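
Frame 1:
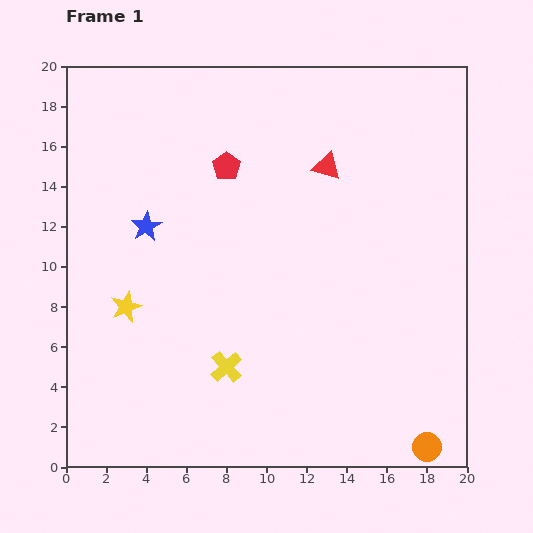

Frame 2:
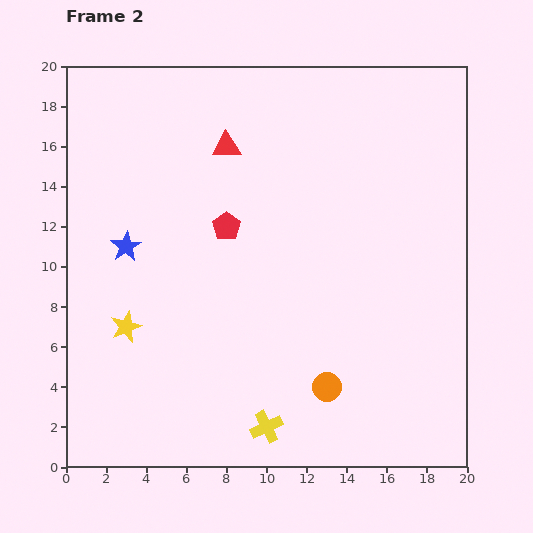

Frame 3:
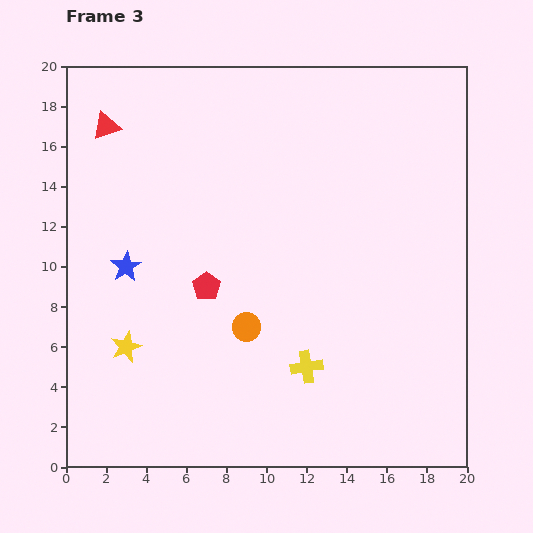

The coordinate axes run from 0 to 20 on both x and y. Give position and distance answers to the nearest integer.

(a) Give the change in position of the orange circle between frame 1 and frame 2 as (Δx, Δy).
(-5, 3)

The orange circle was at (18, 1) in frame 1 and (13, 4) in frame 2.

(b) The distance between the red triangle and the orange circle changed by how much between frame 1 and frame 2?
-2

Distance in frame 1: 15. Distance in frame 2: 13.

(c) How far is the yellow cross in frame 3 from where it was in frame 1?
4

The yellow cross moved from (8, 5) to (12, 5), a distance of √(4² + 0²) ≈ 4.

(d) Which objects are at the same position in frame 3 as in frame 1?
none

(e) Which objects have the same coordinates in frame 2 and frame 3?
none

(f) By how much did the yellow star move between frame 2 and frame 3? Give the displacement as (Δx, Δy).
(0, -1)

The yellow star was at (3, 7) in frame 2 and (3, 6) in frame 3.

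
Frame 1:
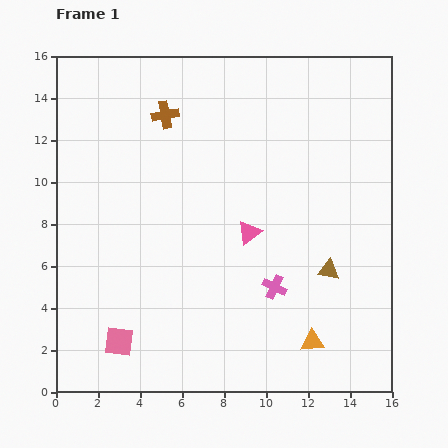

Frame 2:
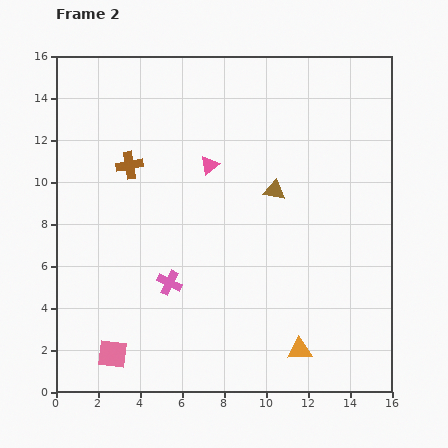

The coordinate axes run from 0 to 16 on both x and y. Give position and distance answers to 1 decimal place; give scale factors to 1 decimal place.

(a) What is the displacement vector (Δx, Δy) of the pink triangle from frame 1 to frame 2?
(-1.9, 3.2)

The pink triangle was at (9.2, 7.6) in frame 1 and (7.3, 10.8) in frame 2.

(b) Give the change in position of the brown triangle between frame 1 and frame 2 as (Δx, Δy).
(-2.6, 3.8)

The brown triangle was at (13.0, 5.8) in frame 1 and (10.4, 9.6) in frame 2.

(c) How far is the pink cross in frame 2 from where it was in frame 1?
5.0

The pink cross moved from (10.4, 5.0) to (5.4, 5.2), a distance of √(5.0² + 0.2²) ≈ 5.0.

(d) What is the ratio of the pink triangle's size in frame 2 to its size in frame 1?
0.8×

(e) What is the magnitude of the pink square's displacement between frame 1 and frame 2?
0.7

The pink square moved from (3.0, 2.4) to (2.7, 1.8), a distance of √(0.3² + 0.6²) ≈ 0.7.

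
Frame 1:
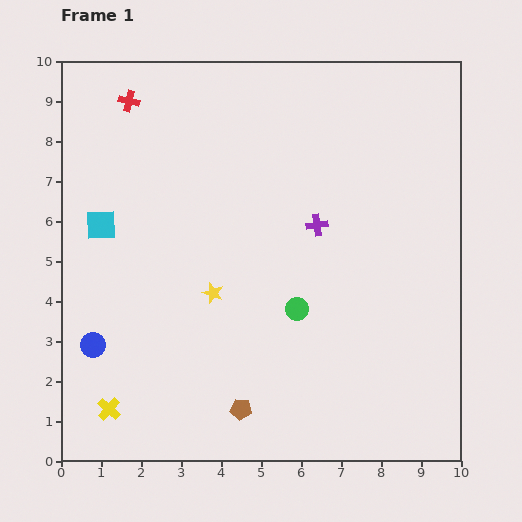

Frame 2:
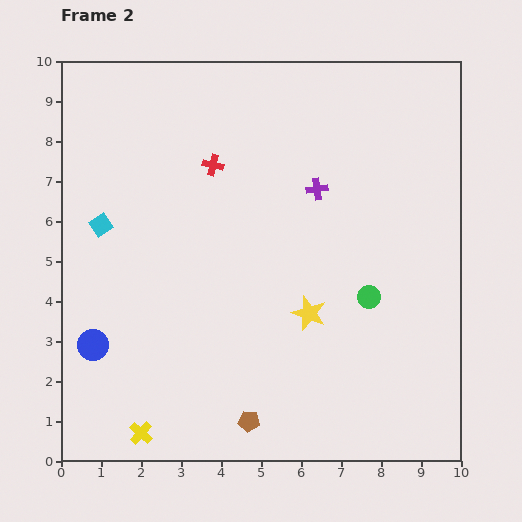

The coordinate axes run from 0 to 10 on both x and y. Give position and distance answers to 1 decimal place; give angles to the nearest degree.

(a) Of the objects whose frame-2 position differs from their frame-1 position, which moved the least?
the brown pentagon

(moved 0.4)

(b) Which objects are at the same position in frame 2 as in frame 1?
the blue circle, the cyan square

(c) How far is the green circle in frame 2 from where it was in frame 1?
1.8

The green circle moved from (5.9, 3.8) to (7.7, 4.1), a distance of √(1.8² + 0.3²) ≈ 1.8.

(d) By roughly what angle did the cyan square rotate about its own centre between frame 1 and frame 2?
31° counter-clockwise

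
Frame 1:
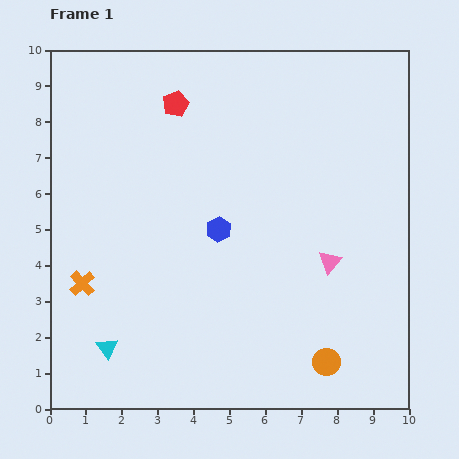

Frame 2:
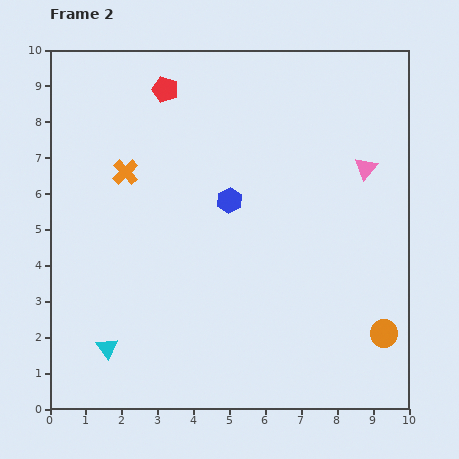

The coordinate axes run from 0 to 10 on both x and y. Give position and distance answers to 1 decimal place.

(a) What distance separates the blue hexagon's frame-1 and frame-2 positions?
0.9

The blue hexagon moved from (4.7, 5.0) to (5.0, 5.8), a distance of √(0.3² + 0.8²) ≈ 0.9.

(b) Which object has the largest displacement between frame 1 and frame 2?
the orange cross

(moved 3.3; next 2.8)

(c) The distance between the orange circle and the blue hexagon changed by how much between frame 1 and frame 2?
+0.9

Distance in frame 1: 4.8. Distance in frame 2: 5.7.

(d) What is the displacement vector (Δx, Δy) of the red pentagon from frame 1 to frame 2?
(-0.3, 0.4)

The red pentagon was at (3.5, 8.5) in frame 1 and (3.2, 8.9) in frame 2.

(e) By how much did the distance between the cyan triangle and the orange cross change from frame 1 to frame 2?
+3.0

Distance in frame 1: 1.9. Distance in frame 2: 4.9.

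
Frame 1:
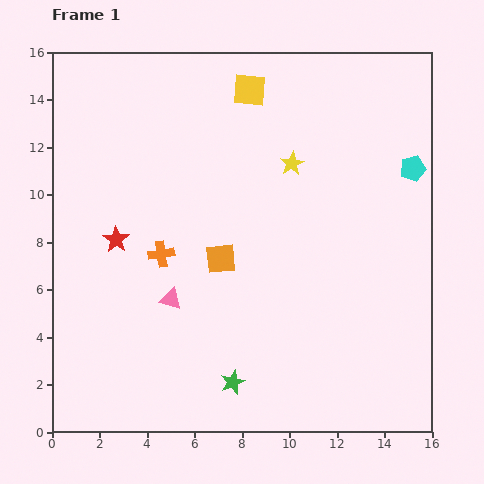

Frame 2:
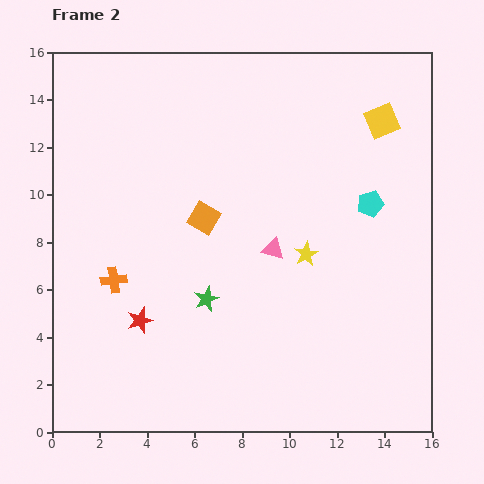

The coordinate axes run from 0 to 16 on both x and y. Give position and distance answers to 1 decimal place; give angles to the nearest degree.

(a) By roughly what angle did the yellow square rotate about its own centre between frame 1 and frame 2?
28° counter-clockwise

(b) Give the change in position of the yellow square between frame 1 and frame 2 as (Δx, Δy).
(5.6, -1.3)

The yellow square was at (8.3, 14.4) in frame 1 and (13.9, 13.1) in frame 2.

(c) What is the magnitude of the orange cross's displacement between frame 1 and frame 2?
2.3

The orange cross moved from (4.6, 7.5) to (2.6, 6.4), a distance of √(2.0² + 1.1²) ≈ 2.3.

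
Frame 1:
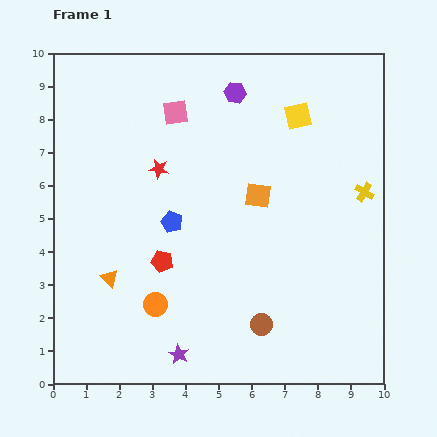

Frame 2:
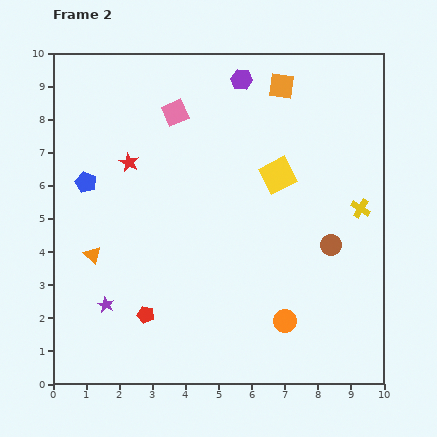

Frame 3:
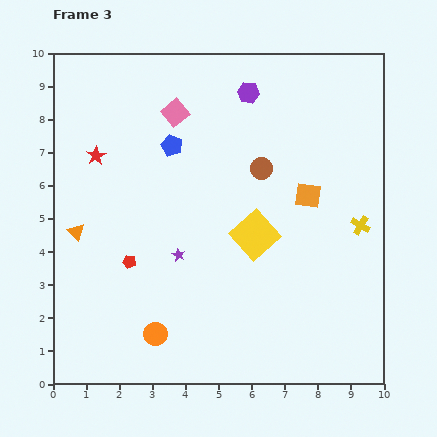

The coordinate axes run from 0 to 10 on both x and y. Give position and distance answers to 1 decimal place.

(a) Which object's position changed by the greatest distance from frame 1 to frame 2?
the orange circle

(moved 3.9; next 3.4)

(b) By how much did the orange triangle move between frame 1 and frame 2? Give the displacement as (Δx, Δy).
(-0.5, 0.7)

The orange triangle was at (1.7, 3.2) in frame 1 and (1.2, 3.9) in frame 2.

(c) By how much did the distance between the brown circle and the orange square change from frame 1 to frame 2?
+1.1

Distance in frame 1: 3.9. Distance in frame 2: 5.0.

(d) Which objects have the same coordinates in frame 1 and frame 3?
the pink square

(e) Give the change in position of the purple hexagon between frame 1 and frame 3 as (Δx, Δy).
(0.4, 0.0)

The purple hexagon was at (5.5, 8.8) in frame 1 and (5.9, 8.8) in frame 3.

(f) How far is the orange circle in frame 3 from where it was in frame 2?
3.9

The orange circle moved from (7.0, 1.9) to (3.1, 1.5), a distance of √(3.9² + 0.4²) ≈ 3.9.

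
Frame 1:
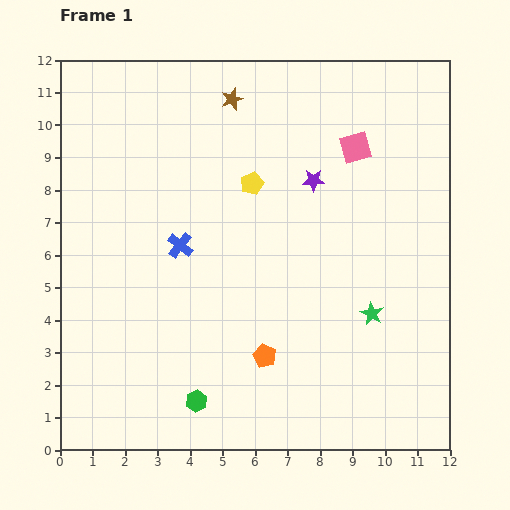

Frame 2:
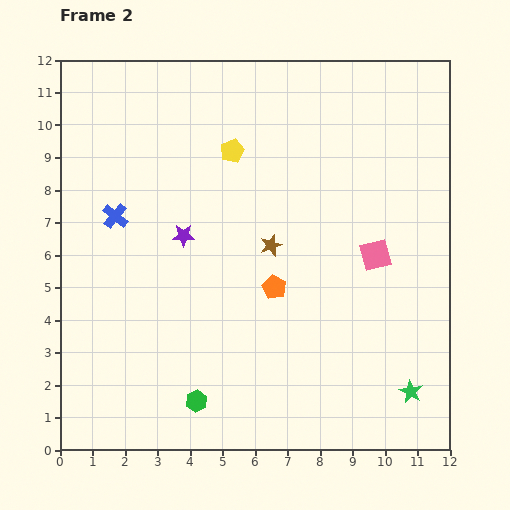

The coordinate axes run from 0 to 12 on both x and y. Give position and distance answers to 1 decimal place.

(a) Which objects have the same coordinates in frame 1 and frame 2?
the green hexagon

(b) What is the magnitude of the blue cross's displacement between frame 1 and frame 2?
2.2

The blue cross moved from (3.7, 6.3) to (1.7, 7.2), a distance of √(2.0² + 0.9²) ≈ 2.2.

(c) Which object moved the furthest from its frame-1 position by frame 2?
the brown star

(moved 4.7; next 4.3)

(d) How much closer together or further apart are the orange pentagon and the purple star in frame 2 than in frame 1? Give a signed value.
-2.4

Distance in frame 1: 5.6. Distance in frame 2: 3.2.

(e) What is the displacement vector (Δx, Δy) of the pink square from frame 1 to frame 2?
(0.6, -3.3)

The pink square was at (9.1, 9.3) in frame 1 and (9.7, 6.0) in frame 2.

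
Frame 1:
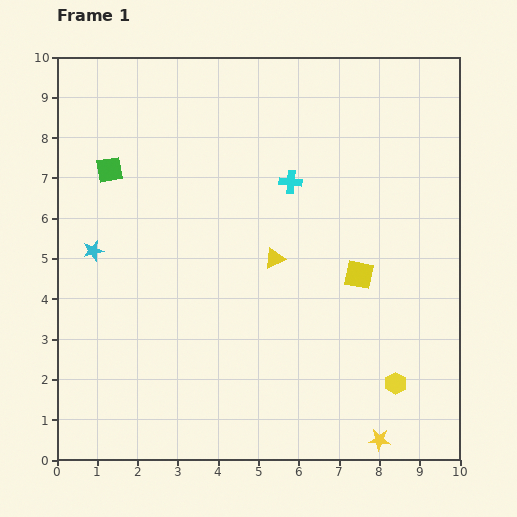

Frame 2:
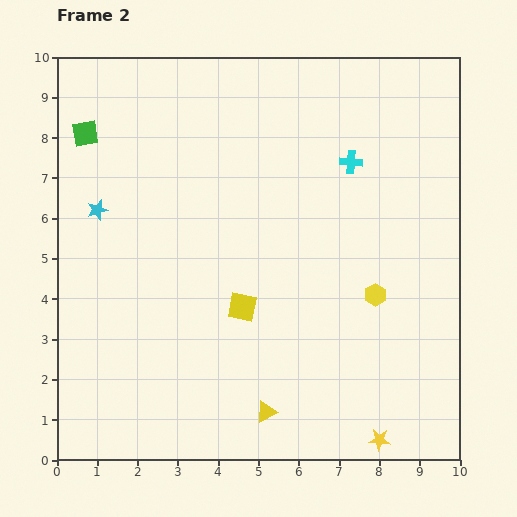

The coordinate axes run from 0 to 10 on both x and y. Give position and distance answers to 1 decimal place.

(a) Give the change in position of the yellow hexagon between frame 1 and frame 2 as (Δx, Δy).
(-0.5, 2.2)

The yellow hexagon was at (8.4, 1.9) in frame 1 and (7.9, 4.1) in frame 2.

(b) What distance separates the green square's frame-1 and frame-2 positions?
1.1

The green square moved from (1.3, 7.2) to (0.7, 8.1), a distance of √(0.6² + 0.9²) ≈ 1.1.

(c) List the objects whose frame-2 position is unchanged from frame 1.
the yellow star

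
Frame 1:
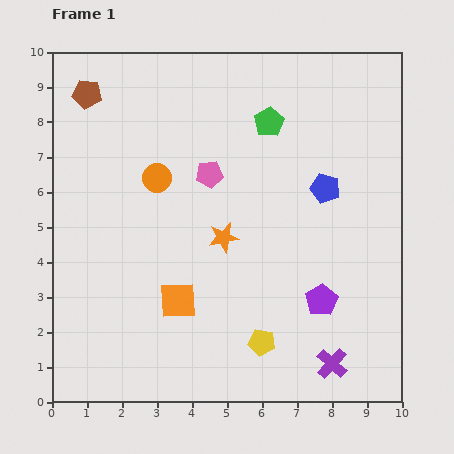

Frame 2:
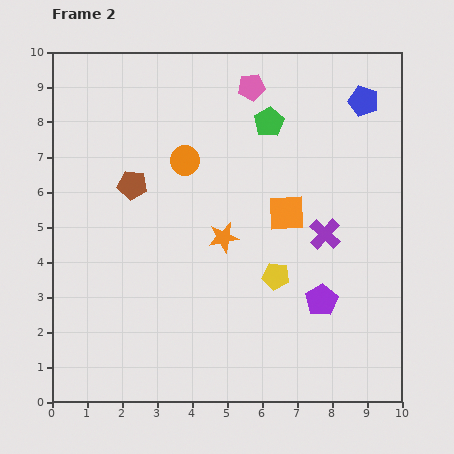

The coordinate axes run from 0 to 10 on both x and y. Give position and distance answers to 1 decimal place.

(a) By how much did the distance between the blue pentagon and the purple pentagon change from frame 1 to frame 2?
+2.6

Distance in frame 1: 3.2. Distance in frame 2: 5.8.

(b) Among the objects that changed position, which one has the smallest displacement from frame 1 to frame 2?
the orange circle

(moved 0.9)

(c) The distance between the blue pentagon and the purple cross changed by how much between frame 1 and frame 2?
-1.0

Distance in frame 1: 5.0. Distance in frame 2: 4.0.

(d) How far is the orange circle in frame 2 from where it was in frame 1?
0.9

The orange circle moved from (3.0, 6.4) to (3.8, 6.9), a distance of √(0.8² + 0.5²) ≈ 0.9.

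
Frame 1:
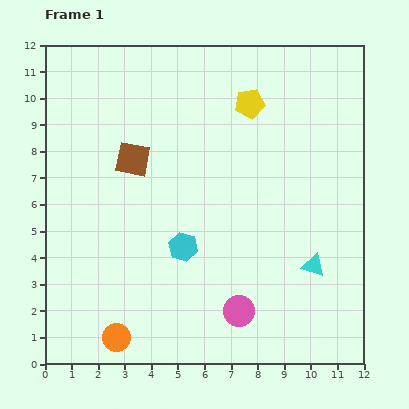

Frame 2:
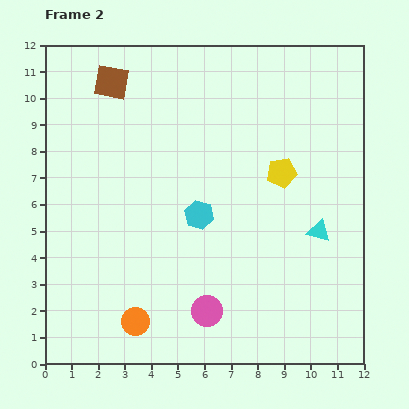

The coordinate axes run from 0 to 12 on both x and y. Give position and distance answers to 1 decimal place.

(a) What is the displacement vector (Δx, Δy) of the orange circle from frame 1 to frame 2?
(0.7, 0.6)

The orange circle was at (2.7, 1.0) in frame 1 and (3.4, 1.6) in frame 2.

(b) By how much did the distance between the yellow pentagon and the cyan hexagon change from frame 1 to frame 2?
-2.5

Distance in frame 1: 6.0. Distance in frame 2: 3.5.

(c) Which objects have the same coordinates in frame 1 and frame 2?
none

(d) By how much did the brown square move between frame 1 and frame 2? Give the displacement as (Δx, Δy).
(-0.8, 2.9)

The brown square was at (3.3, 7.7) in frame 1 and (2.5, 10.6) in frame 2.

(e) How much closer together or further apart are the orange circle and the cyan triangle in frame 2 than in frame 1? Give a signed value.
-0.2

Distance in frame 1: 7.9. Distance in frame 2: 7.7.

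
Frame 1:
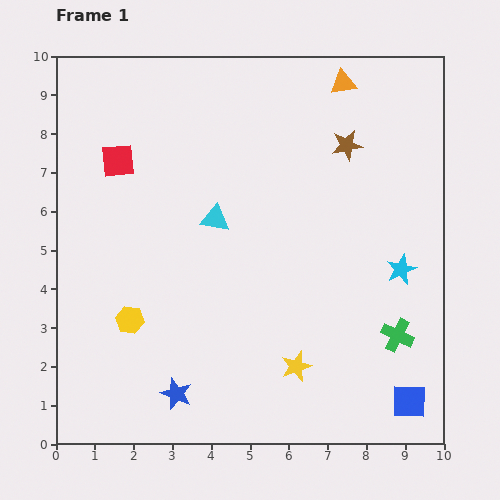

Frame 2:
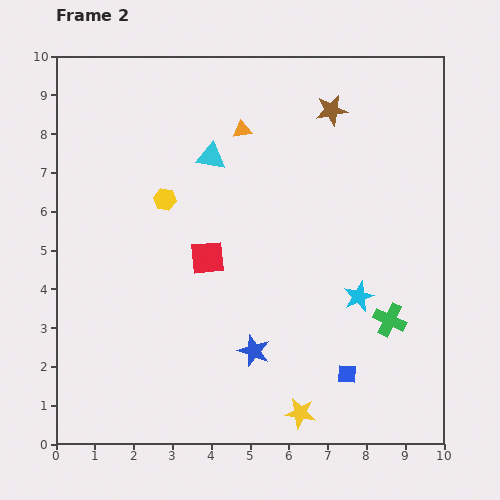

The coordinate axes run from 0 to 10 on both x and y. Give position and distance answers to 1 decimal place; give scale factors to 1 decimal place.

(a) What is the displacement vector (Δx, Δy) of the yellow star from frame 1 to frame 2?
(0.1, -1.2)

The yellow star was at (6.2, 2.0) in frame 1 and (6.3, 0.8) in frame 2.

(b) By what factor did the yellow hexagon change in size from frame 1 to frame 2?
0.8×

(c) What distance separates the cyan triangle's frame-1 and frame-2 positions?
1.6

The cyan triangle moved from (4.1, 5.8) to (4.0, 7.4), a distance of √(0.1² + 1.6²) ≈ 1.6.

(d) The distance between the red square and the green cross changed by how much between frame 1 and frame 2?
-3.5

Distance in frame 1: 8.5. Distance in frame 2: 5.0.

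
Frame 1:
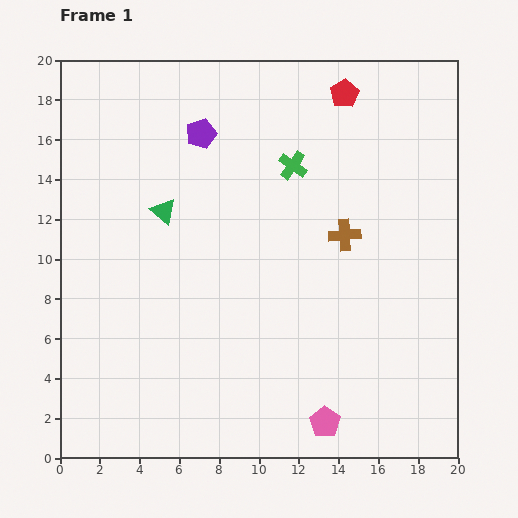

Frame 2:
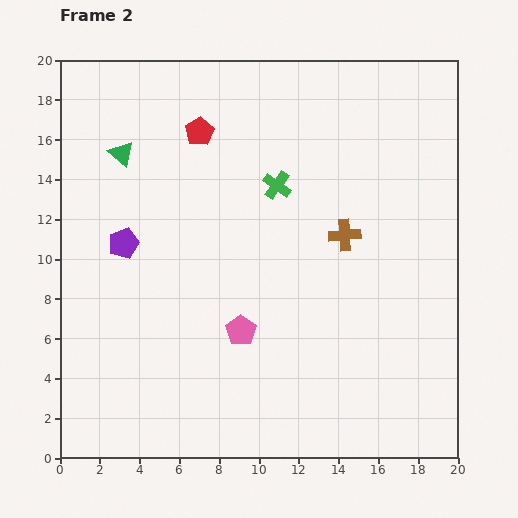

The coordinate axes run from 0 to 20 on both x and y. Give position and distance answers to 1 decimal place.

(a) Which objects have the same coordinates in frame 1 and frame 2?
the brown cross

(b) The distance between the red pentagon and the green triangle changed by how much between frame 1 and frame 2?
-6.7

Distance in frame 1: 10.8. Distance in frame 2: 4.1.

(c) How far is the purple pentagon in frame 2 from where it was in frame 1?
6.7

The purple pentagon moved from (7.1, 16.3) to (3.2, 10.8), a distance of √(3.9² + 5.5²) ≈ 6.7.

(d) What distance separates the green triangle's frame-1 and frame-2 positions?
3.6

The green triangle moved from (5.2, 12.4) to (3.1, 15.3), a distance of √(2.1² + 2.9²) ≈ 3.6.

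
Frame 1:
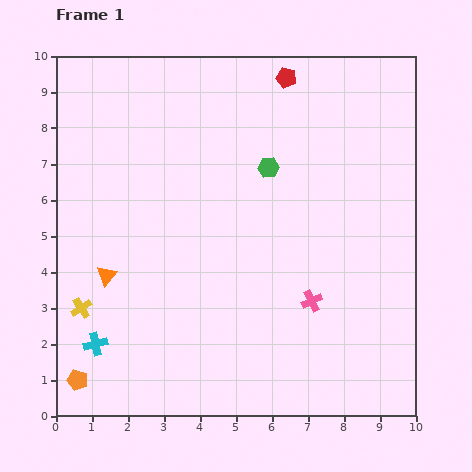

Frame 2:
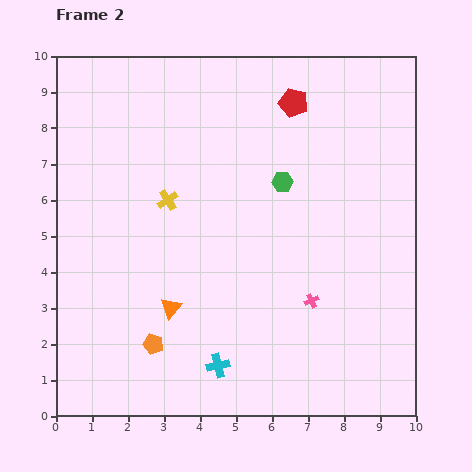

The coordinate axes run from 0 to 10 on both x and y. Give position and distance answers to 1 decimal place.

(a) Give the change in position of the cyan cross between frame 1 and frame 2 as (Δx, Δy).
(3.4, -0.6)

The cyan cross was at (1.1, 2.0) in frame 1 and (4.5, 1.4) in frame 2.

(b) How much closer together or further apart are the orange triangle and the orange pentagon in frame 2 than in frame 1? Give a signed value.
-1.9

Distance in frame 1: 3.0. Distance in frame 2: 1.1.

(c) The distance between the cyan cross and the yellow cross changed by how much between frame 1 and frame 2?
+3.7

Distance in frame 1: 1.1. Distance in frame 2: 4.8.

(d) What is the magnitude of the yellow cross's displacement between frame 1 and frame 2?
3.8

The yellow cross moved from (0.7, 3.0) to (3.1, 6.0), a distance of √(2.4² + 3.0²) ≈ 3.8.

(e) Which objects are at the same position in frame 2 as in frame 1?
the pink cross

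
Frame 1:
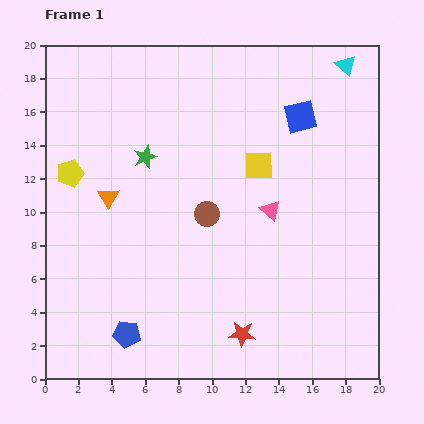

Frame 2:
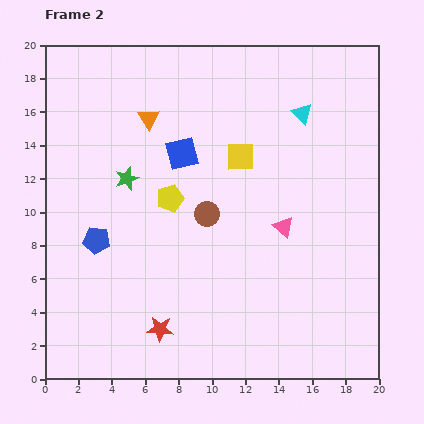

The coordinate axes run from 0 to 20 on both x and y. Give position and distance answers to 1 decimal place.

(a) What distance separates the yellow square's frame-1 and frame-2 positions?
1.2

The yellow square moved from (12.8, 12.8) to (11.7, 13.3), a distance of √(1.1² + 0.5²) ≈ 1.2.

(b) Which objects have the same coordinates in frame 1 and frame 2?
the brown circle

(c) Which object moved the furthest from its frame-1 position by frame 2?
the blue square

(moved 7.4; next 6.2)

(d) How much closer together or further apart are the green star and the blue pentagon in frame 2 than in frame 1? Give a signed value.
-6.6

Distance in frame 1: 10.7. Distance in frame 2: 4.1.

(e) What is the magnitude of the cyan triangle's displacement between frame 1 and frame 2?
3.9

The cyan triangle moved from (18.0, 18.8) to (15.4, 15.9), a distance of √(2.6² + 2.9²) ≈ 3.9.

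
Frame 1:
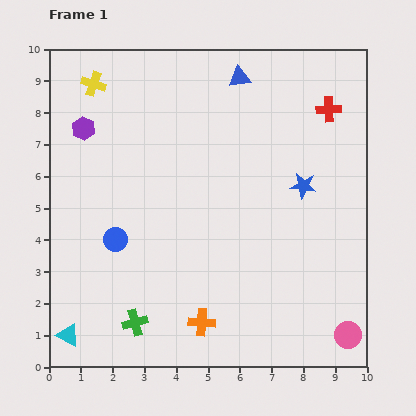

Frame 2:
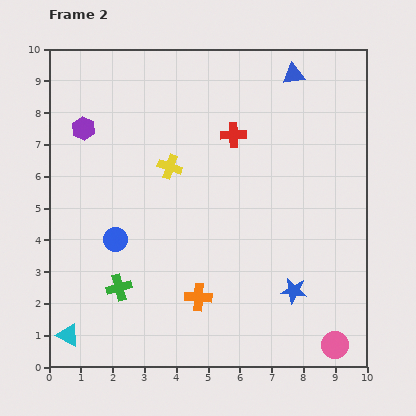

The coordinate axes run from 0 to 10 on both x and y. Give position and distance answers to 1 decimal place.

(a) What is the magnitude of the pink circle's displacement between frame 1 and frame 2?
0.5

The pink circle moved from (9.4, 1.0) to (9.0, 0.7), a distance of √(0.4² + 0.3²) ≈ 0.5.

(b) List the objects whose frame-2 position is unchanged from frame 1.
the blue circle, the purple hexagon, the cyan triangle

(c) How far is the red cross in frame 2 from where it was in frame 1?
3.1

The red cross moved from (8.8, 8.1) to (5.8, 7.3), a distance of √(3.0² + 0.8²) ≈ 3.1.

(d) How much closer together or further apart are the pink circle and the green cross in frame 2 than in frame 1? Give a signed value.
+0.3

Distance in frame 1: 6.7. Distance in frame 2: 7.0.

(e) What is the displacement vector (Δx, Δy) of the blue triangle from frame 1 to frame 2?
(1.7, 0.1)

The blue triangle was at (6.0, 9.1) in frame 1 and (7.7, 9.2) in frame 2.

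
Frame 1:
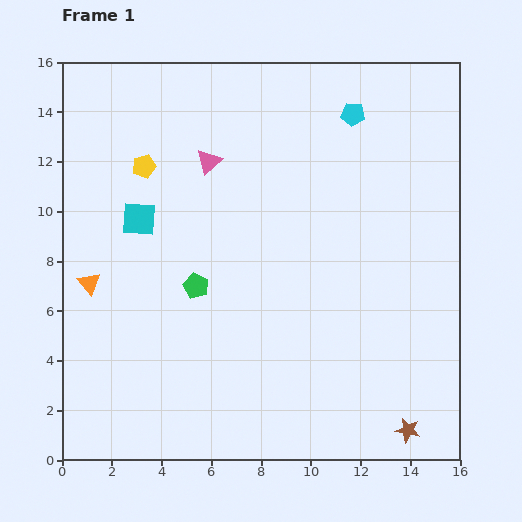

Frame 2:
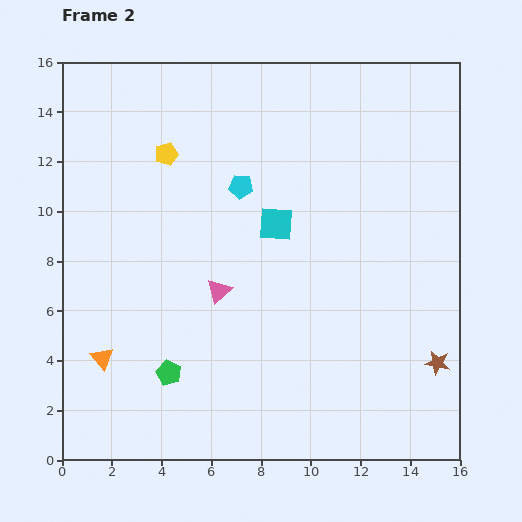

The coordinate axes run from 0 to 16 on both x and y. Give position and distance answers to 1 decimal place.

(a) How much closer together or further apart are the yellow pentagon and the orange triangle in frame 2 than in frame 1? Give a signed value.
+3.4

Distance in frame 1: 5.2. Distance in frame 2: 8.6.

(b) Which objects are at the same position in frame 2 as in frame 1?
none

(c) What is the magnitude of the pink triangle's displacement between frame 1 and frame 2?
5.2

The pink triangle moved from (5.9, 12.0) to (6.3, 6.8), a distance of √(0.4² + 5.2²) ≈ 5.2.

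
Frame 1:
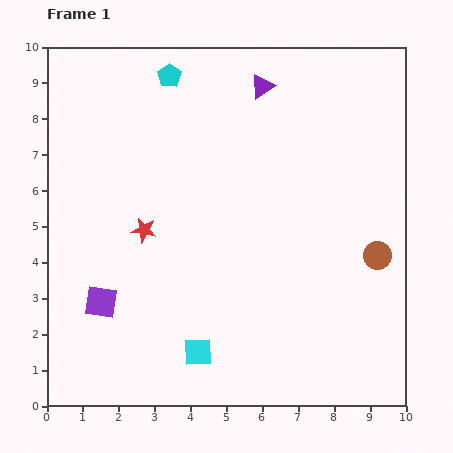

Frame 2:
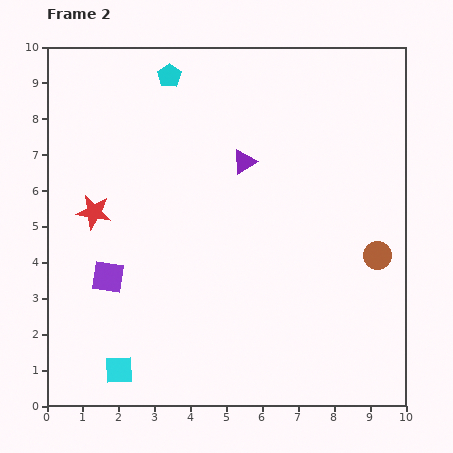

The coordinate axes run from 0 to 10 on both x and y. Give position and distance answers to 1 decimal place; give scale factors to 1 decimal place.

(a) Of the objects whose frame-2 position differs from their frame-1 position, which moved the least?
the purple square

(moved 0.7)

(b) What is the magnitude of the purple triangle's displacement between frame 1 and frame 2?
2.2

The purple triangle moved from (6.0, 8.9) to (5.5, 6.8), a distance of √(0.5² + 2.1²) ≈ 2.2.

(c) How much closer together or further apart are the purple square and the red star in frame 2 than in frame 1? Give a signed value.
-0.5

Distance in frame 1: 2.3. Distance in frame 2: 1.8.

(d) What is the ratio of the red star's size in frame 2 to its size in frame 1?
1.4×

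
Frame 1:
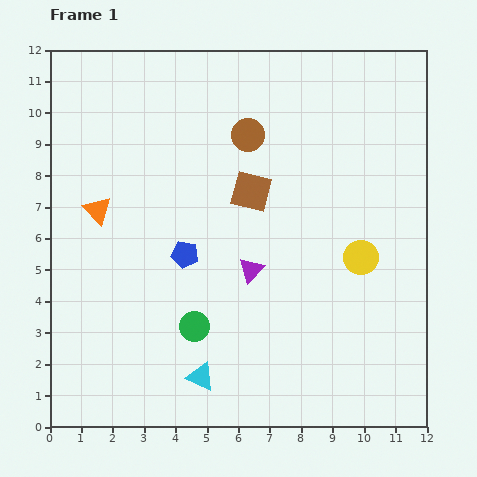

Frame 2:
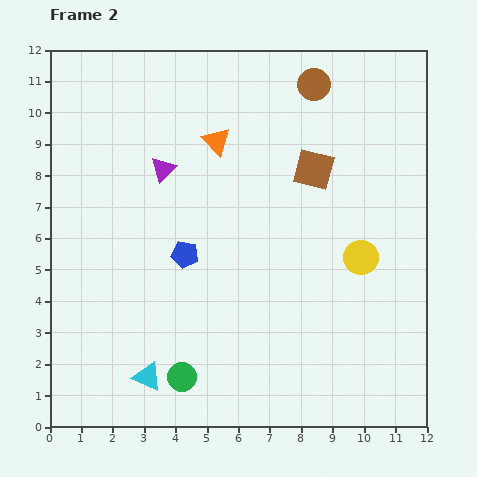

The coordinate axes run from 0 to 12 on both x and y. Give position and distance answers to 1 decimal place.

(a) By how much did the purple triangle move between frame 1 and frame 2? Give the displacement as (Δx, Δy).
(-2.8, 3.2)

The purple triangle was at (6.4, 5.0) in frame 1 and (3.6, 8.2) in frame 2.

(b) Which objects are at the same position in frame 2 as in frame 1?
the blue pentagon, the yellow circle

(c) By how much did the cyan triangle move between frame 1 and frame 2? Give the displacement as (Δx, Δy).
(-1.7, 0.0)

The cyan triangle was at (4.8, 1.6) in frame 1 and (3.1, 1.6) in frame 2.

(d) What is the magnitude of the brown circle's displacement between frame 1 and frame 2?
2.6

The brown circle moved from (6.3, 9.3) to (8.4, 10.9), a distance of √(2.1² + 1.6²) ≈ 2.6.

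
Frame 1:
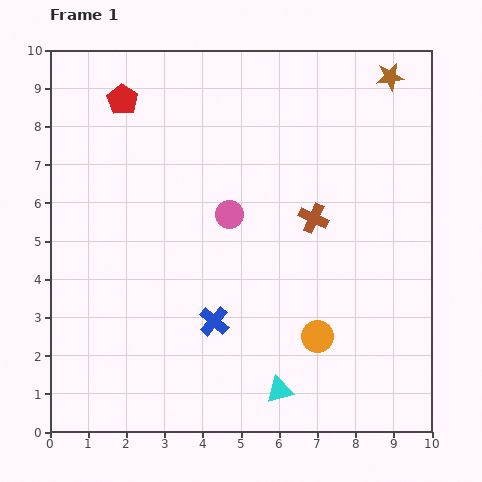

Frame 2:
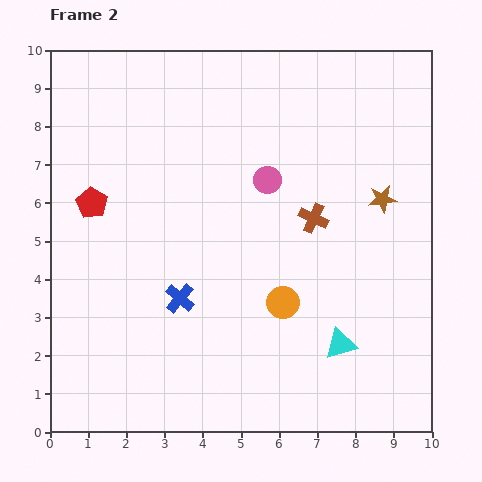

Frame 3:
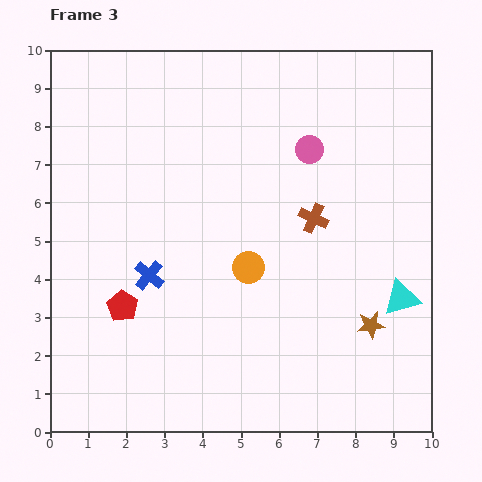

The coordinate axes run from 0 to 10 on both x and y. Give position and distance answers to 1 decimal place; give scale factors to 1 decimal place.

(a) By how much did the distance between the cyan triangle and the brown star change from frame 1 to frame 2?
-4.7

Distance in frame 1: 8.7. Distance in frame 2: 4.0.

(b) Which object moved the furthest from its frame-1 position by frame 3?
the brown star

(moved 6.5; next 5.4)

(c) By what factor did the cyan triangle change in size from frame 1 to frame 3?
1.4×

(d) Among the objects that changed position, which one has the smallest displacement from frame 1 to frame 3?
the blue cross

(moved 2.1)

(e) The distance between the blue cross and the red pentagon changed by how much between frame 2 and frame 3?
-2.3

Distance in frame 2: 3.4. Distance in frame 3: 1.1.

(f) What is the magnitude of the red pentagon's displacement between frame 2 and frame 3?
2.8

The red pentagon moved from (1.1, 6.0) to (1.9, 3.3), a distance of √(0.8² + 2.7²) ≈ 2.8.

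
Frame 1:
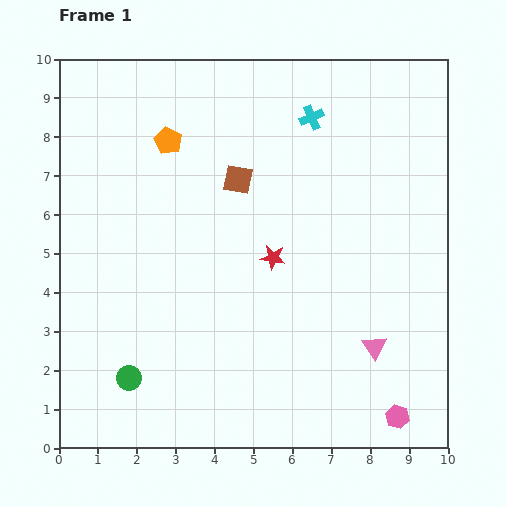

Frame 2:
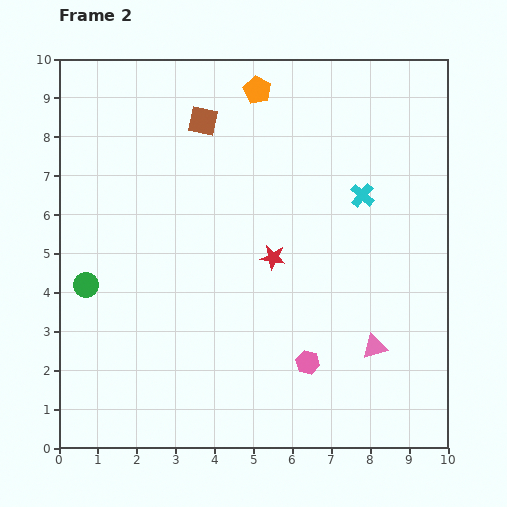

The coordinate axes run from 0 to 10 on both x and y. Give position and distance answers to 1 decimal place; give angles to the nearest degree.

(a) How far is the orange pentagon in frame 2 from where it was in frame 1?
2.6

The orange pentagon moved from (2.8, 7.9) to (5.1, 9.2), a distance of √(2.3² + 1.3²) ≈ 2.6.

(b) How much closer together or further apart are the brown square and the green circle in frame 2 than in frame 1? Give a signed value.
-0.6

Distance in frame 1: 5.8. Distance in frame 2: 5.2.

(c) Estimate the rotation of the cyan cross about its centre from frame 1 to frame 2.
26° counter-clockwise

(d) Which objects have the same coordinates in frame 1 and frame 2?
the pink triangle, the red star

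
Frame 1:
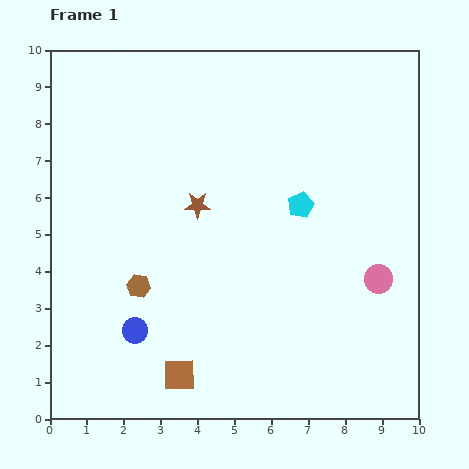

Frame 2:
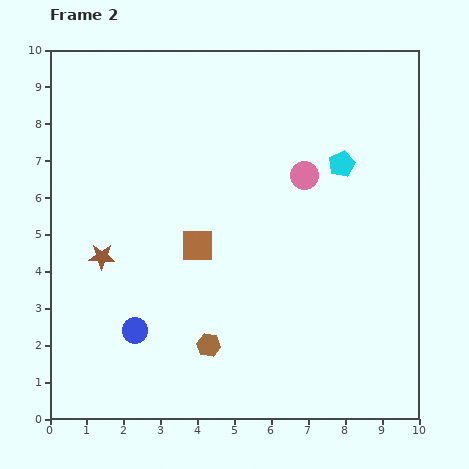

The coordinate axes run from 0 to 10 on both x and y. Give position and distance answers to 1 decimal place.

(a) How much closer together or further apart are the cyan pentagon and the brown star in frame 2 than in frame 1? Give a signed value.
+4.2

Distance in frame 1: 2.8. Distance in frame 2: 7.0.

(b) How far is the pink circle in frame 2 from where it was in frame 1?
3.4

The pink circle moved from (8.9, 3.8) to (6.9, 6.6), a distance of √(2.0² + 2.8²) ≈ 3.4.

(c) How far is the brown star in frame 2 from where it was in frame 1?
3.0

The brown star moved from (4.0, 5.8) to (1.4, 4.4), a distance of √(2.6² + 1.4²) ≈ 3.0.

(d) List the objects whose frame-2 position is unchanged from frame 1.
the blue circle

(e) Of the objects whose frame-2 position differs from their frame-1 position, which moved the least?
the cyan pentagon

(moved 1.6)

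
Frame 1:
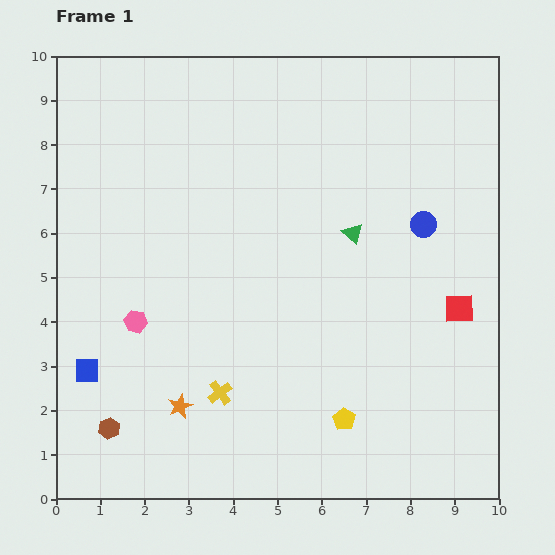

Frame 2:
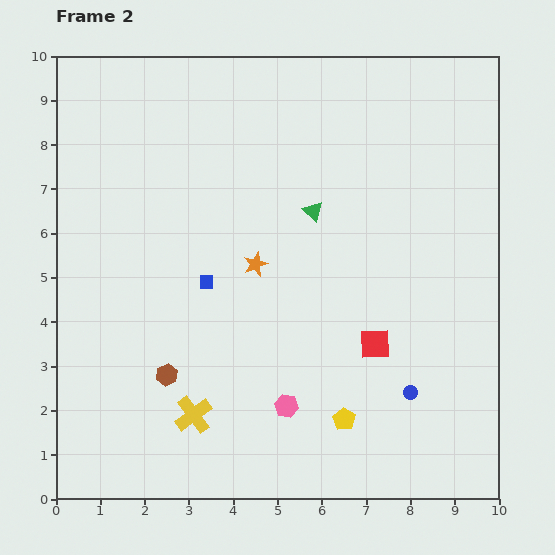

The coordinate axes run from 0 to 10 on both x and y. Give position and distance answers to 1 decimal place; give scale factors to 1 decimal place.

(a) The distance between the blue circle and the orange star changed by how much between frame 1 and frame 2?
-2.4

Distance in frame 1: 6.9. Distance in frame 2: 4.5.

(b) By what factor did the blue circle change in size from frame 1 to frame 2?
0.6×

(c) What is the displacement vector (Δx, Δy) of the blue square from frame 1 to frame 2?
(2.7, 2.0)

The blue square was at (0.7, 2.9) in frame 1 and (3.4, 4.9) in frame 2.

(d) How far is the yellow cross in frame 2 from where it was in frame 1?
0.8

The yellow cross moved from (3.7, 2.4) to (3.1, 1.9), a distance of √(0.6² + 0.5²) ≈ 0.8.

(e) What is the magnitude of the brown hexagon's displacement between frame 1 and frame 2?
1.8

The brown hexagon moved from (1.2, 1.6) to (2.5, 2.8), a distance of √(1.3² + 1.2²) ≈ 1.8.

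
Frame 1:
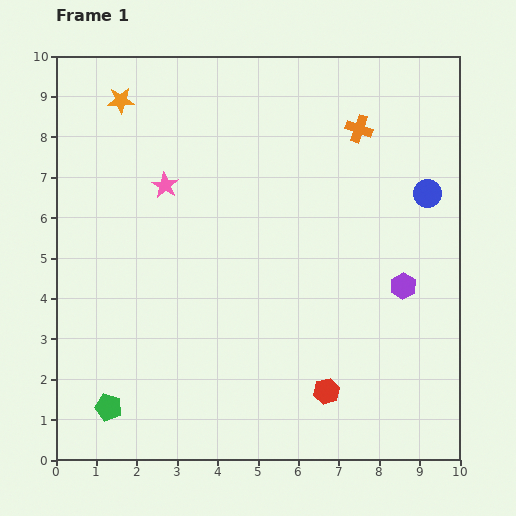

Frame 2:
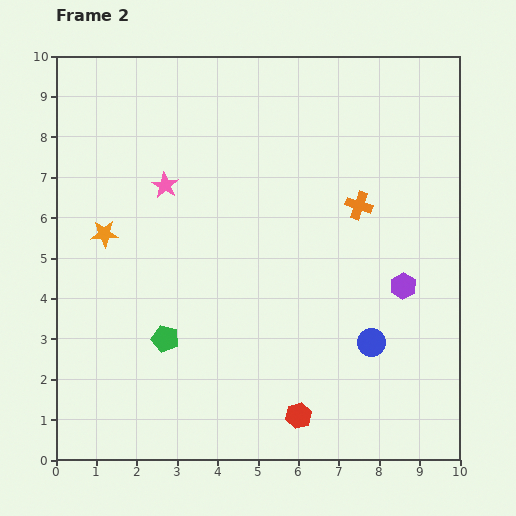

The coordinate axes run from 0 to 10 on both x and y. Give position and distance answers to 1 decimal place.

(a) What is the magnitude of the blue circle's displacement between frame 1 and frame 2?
4.0

The blue circle moved from (9.2, 6.6) to (7.8, 2.9), a distance of √(1.4² + 3.7²) ≈ 4.0.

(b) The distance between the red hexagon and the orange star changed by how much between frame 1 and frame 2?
-2.2

Distance in frame 1: 8.8. Distance in frame 2: 6.6.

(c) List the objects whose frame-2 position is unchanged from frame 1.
the purple hexagon, the pink star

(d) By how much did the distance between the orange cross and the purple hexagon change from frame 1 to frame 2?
-1.8

Distance in frame 1: 4.1. Distance in frame 2: 2.3.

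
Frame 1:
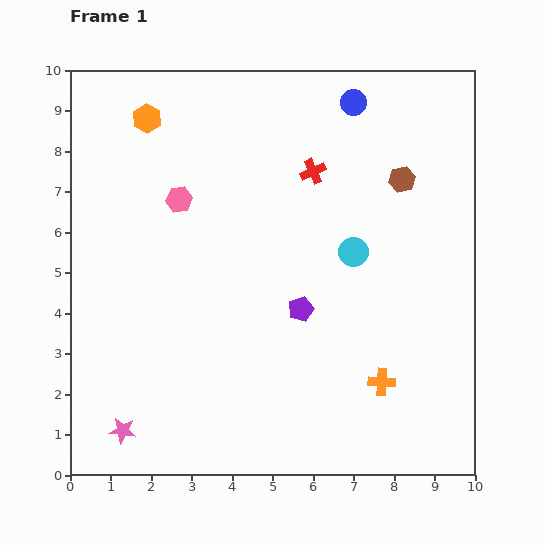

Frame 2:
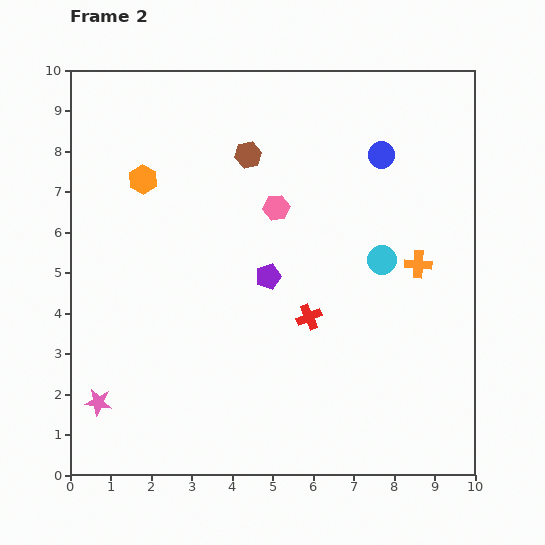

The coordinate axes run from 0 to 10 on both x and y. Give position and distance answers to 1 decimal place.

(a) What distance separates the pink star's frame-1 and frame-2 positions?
0.9

The pink star moved from (1.3, 1.1) to (0.7, 1.8), a distance of √(0.6² + 0.7²) ≈ 0.9.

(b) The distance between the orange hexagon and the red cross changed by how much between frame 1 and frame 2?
+1.0

Distance in frame 1: 4.3. Distance in frame 2: 5.3.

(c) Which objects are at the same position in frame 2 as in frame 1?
none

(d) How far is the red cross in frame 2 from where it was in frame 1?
3.6

The red cross moved from (6.0, 7.5) to (5.9, 3.9), a distance of √(0.1² + 3.6²) ≈ 3.6.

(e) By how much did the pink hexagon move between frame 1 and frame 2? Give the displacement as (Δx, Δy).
(2.4, -0.2)

The pink hexagon was at (2.7, 6.8) in frame 1 and (5.1, 6.6) in frame 2.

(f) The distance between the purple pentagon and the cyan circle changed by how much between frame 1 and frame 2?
+0.9

Distance in frame 1: 1.9. Distance in frame 2: 2.8.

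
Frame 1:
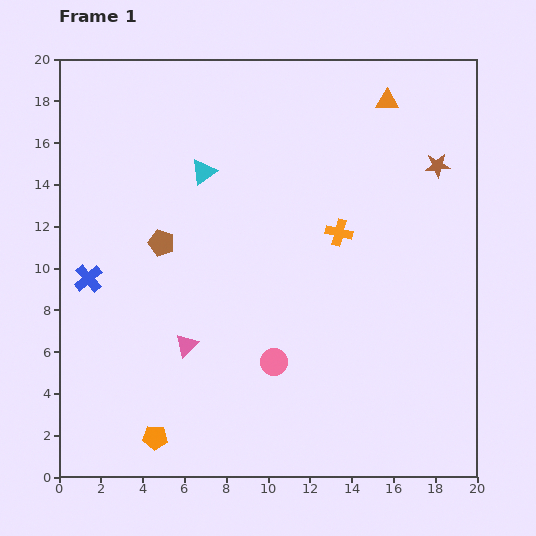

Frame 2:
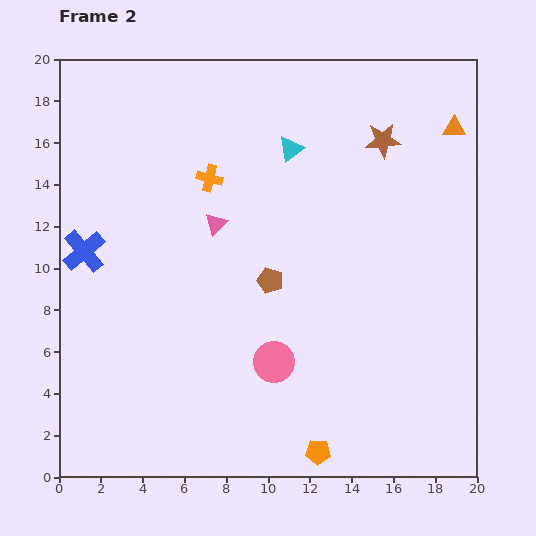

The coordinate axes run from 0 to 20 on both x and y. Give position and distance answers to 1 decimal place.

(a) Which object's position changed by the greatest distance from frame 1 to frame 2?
the orange pentagon

(moved 7.8; next 6.7)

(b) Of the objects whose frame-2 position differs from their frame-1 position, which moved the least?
the blue cross

(moved 1.3)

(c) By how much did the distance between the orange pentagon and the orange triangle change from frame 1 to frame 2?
-2.8

Distance in frame 1: 19.6. Distance in frame 2: 16.8.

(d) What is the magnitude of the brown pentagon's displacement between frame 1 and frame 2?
5.5

The brown pentagon moved from (4.9, 11.2) to (10.1, 9.4), a distance of √(5.2² + 1.8²) ≈ 5.5.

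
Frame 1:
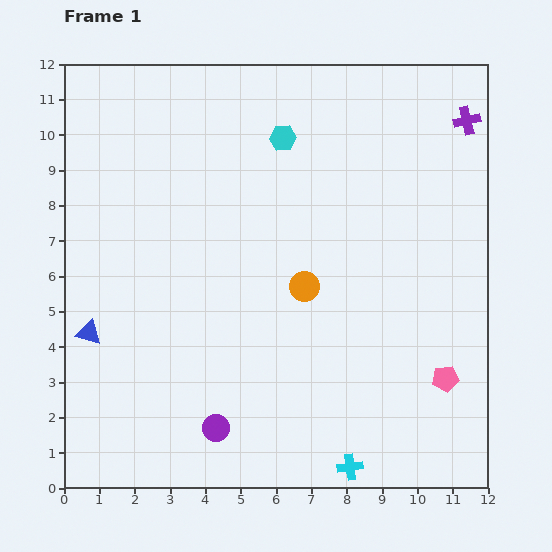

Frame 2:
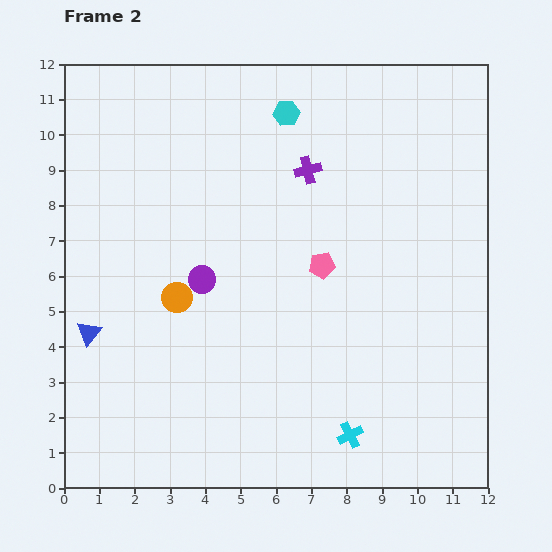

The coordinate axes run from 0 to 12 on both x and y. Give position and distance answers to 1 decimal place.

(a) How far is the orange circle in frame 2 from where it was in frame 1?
3.6

The orange circle moved from (6.8, 5.7) to (3.2, 5.4), a distance of √(3.6² + 0.3²) ≈ 3.6.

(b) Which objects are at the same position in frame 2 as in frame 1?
the blue triangle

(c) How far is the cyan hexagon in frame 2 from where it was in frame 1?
0.7

The cyan hexagon moved from (6.2, 9.9) to (6.3, 10.6), a distance of √(0.1² + 0.7²) ≈ 0.7.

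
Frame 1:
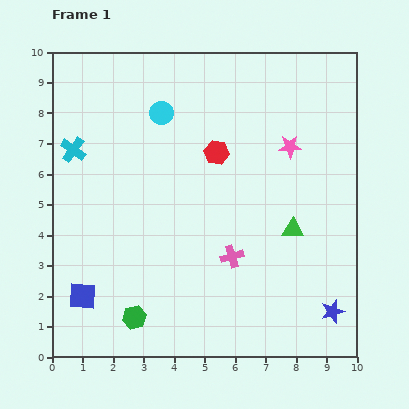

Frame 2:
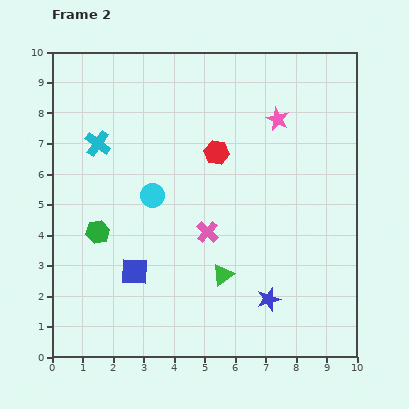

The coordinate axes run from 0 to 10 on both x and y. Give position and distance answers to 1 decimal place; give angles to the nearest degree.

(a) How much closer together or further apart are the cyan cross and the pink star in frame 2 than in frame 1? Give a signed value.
-1.1

Distance in frame 1: 7.1. Distance in frame 2: 6.0.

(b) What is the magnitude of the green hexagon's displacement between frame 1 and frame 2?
3.0

The green hexagon moved from (2.7, 1.3) to (1.5, 4.1), a distance of √(1.2² + 2.8²) ≈ 3.0.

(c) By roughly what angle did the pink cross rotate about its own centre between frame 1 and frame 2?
32° counter-clockwise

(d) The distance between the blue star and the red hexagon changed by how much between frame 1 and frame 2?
-1.3

Distance in frame 1: 6.4. Distance in frame 2: 5.1.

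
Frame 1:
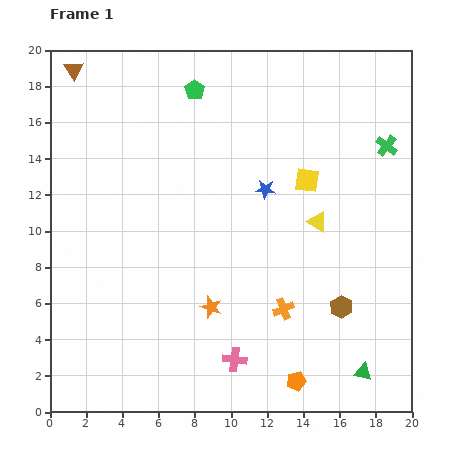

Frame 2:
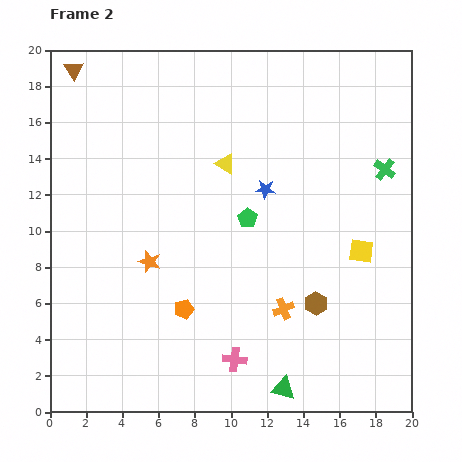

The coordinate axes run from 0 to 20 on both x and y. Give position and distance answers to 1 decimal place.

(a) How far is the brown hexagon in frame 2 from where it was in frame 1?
1.4

The brown hexagon moved from (16.1, 5.8) to (14.7, 6.0), a distance of √(1.4² + 0.2²) ≈ 1.4.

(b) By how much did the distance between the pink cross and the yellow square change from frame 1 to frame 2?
-1.5

Distance in frame 1: 10.7. Distance in frame 2: 9.2.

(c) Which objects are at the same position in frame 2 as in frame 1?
the brown triangle, the blue star, the orange cross, the pink cross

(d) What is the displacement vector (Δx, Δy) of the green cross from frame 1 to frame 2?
(-0.1, -1.3)

The green cross was at (18.6, 14.7) in frame 1 and (18.5, 13.4) in frame 2.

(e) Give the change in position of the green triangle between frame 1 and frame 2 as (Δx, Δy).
(-4.4, -0.9)

The green triangle was at (17.3, 2.2) in frame 1 and (12.9, 1.3) in frame 2.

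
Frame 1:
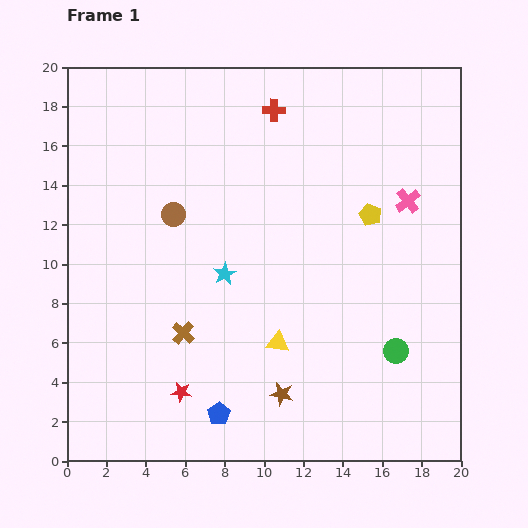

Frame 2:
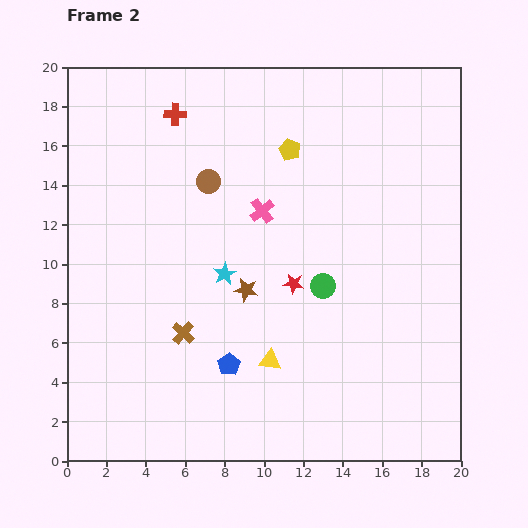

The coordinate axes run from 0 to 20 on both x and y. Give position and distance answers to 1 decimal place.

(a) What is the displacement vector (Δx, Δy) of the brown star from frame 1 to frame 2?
(-1.8, 5.3)

The brown star was at (10.9, 3.4) in frame 1 and (9.1, 8.7) in frame 2.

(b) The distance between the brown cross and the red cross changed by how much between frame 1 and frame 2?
-1.1

Distance in frame 1: 12.2. Distance in frame 2: 11.1.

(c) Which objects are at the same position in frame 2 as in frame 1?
the cyan star, the brown cross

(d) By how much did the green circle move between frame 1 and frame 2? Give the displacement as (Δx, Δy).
(-3.7, 3.3)

The green circle was at (16.7, 5.6) in frame 1 and (13.0, 8.9) in frame 2.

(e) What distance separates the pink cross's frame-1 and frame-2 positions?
7.4

The pink cross moved from (17.3, 13.2) to (9.9, 12.7), a distance of √(7.4² + 0.5²) ≈ 7.4.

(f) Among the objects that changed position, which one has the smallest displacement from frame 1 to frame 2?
the yellow triangle

(moved 1.0)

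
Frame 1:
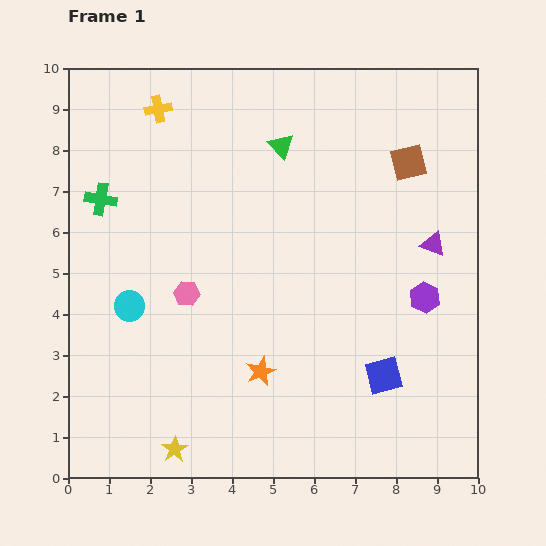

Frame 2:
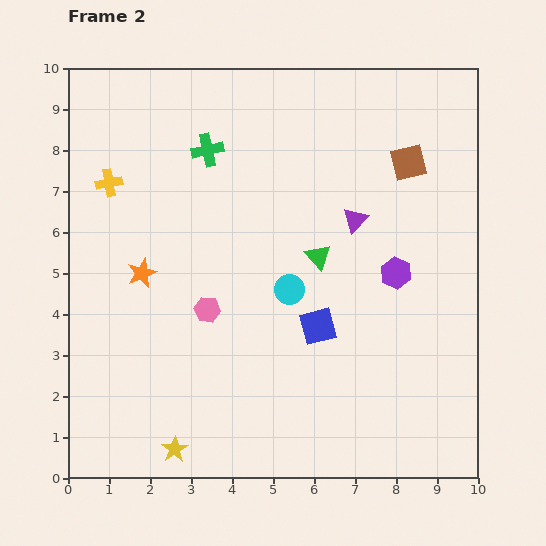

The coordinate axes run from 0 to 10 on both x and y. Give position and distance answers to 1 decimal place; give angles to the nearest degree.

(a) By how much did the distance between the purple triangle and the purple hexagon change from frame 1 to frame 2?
+0.3

Distance in frame 1: 1.3. Distance in frame 2: 1.6.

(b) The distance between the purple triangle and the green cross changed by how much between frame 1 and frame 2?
-4.2

Distance in frame 1: 8.2. Distance in frame 2: 4.0.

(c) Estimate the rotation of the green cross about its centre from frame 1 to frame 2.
22° counter-clockwise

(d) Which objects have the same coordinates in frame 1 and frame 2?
the yellow star, the brown square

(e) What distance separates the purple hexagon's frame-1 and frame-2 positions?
0.9

The purple hexagon moved from (8.7, 4.4) to (8.0, 5.0), a distance of √(0.7² + 0.6²) ≈ 0.9.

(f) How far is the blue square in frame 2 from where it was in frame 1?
2.0

The blue square moved from (7.7, 2.5) to (6.1, 3.7), a distance of √(1.6² + 1.2²) ≈ 2.0.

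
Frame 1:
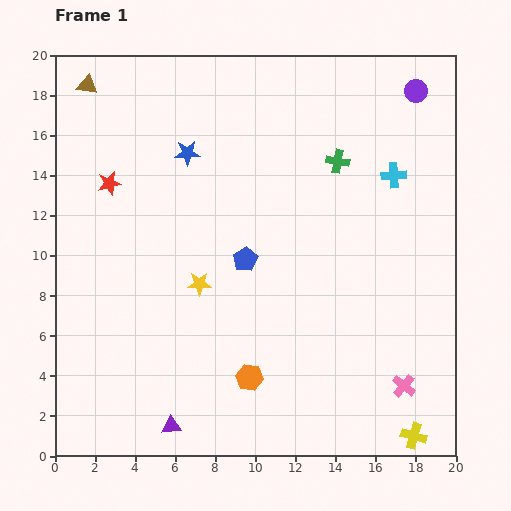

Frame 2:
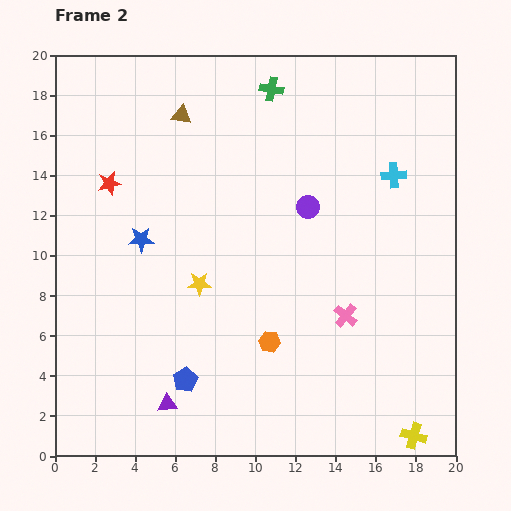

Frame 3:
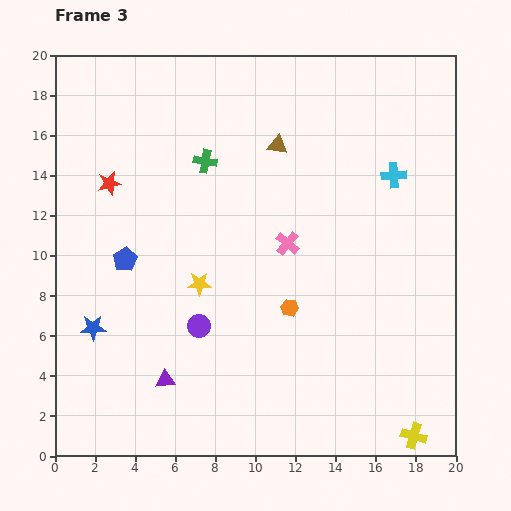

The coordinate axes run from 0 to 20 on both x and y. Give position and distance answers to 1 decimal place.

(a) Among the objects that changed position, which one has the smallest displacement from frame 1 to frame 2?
the purple triangle

(moved 1.1)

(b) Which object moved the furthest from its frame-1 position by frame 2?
the purple circle

(moved 7.9; next 6.7)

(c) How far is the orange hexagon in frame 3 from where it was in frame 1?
4.0

The orange hexagon moved from (9.7, 3.9) to (11.7, 7.4), a distance of √(2.0² + 3.5²) ≈ 4.0.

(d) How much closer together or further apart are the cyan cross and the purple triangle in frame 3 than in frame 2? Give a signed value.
-0.8

Distance in frame 2: 16.1. Distance in frame 3: 15.3.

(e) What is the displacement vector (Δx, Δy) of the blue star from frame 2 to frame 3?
(-2.4, -4.4)

The blue star was at (4.3, 10.8) in frame 2 and (1.9, 6.4) in frame 3.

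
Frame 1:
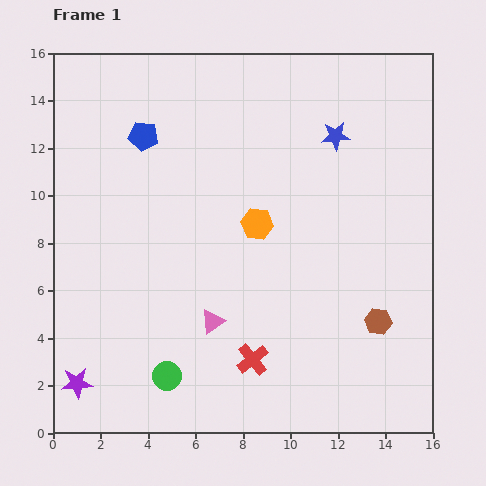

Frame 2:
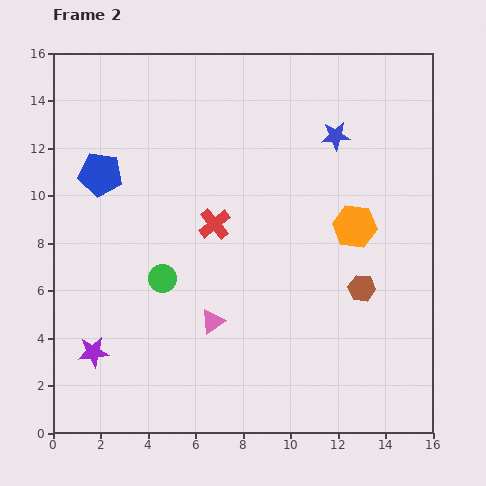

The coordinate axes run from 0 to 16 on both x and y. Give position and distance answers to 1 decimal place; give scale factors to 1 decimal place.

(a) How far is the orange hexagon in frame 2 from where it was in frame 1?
4.1

The orange hexagon moved from (8.6, 8.8) to (12.7, 8.7), a distance of √(4.1² + 0.1²) ≈ 4.1.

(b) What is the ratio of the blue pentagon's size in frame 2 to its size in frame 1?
1.5×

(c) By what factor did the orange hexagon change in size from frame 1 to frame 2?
1.3×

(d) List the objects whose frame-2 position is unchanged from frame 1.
the pink triangle, the blue star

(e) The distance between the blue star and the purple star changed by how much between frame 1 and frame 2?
-1.4

Distance in frame 1: 15.1. Distance in frame 2: 13.7.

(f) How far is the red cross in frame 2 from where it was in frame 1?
5.9

The red cross moved from (8.4, 3.1) to (6.8, 8.8), a distance of √(1.6² + 5.7²) ≈ 5.9.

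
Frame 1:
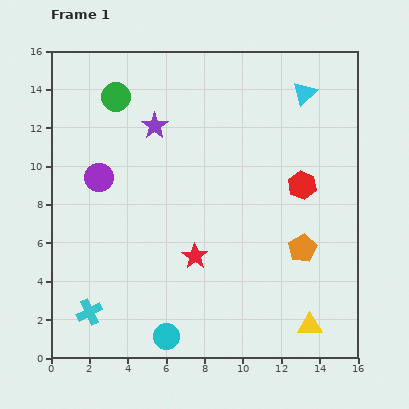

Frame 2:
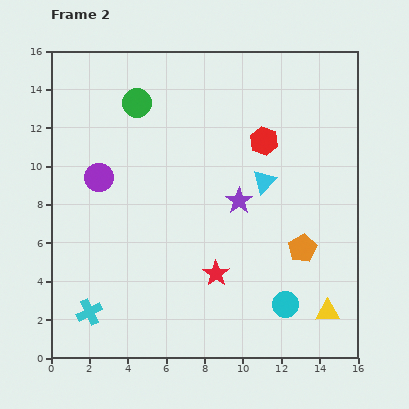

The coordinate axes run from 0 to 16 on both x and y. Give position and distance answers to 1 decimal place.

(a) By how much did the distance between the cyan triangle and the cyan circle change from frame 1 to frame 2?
-8.1

Distance in frame 1: 14.6. Distance in frame 2: 6.5.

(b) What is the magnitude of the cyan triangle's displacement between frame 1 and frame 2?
5.1

The cyan triangle moved from (13.2, 13.8) to (11.1, 9.2), a distance of √(2.1² + 4.6²) ≈ 5.1.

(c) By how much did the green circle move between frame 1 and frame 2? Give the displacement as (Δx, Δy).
(1.1, -0.3)

The green circle was at (3.4, 13.6) in frame 1 and (4.5, 13.3) in frame 2.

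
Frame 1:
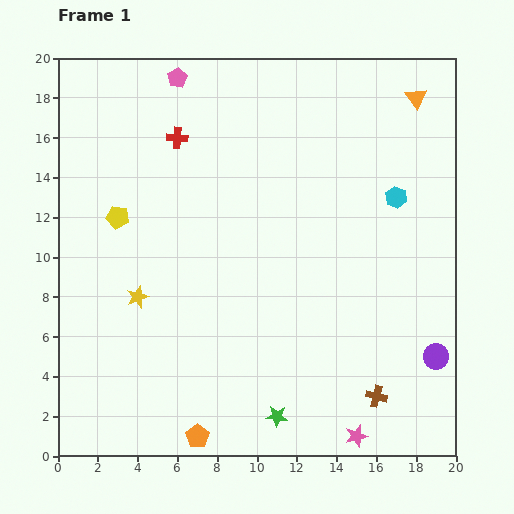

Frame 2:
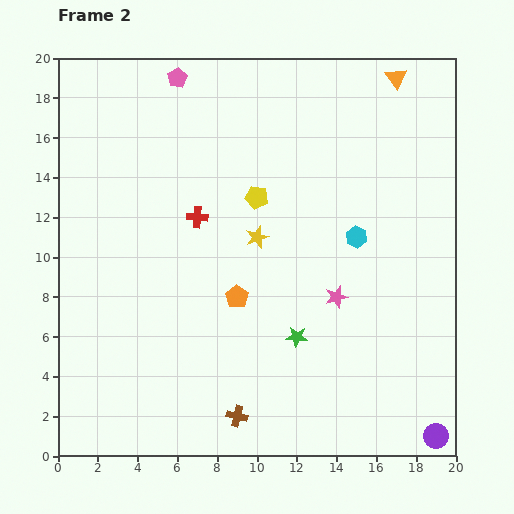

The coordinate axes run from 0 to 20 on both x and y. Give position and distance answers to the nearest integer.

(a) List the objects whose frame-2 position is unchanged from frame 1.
the pink pentagon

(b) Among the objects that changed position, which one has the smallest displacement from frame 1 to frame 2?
the orange triangle

(moved 1)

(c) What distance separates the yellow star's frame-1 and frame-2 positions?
7

The yellow star moved from (4, 8) to (10, 11), a distance of √(6² + 3²) ≈ 7.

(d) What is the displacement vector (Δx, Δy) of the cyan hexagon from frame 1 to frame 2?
(-2, -2)

The cyan hexagon was at (17, 13) in frame 1 and (15, 11) in frame 2.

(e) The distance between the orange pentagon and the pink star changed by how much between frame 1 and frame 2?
-3

Distance in frame 1: 8. Distance in frame 2: 5.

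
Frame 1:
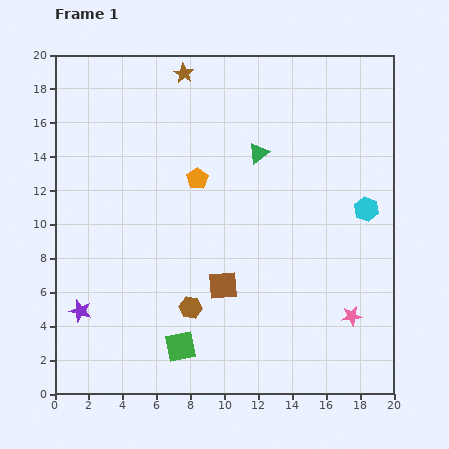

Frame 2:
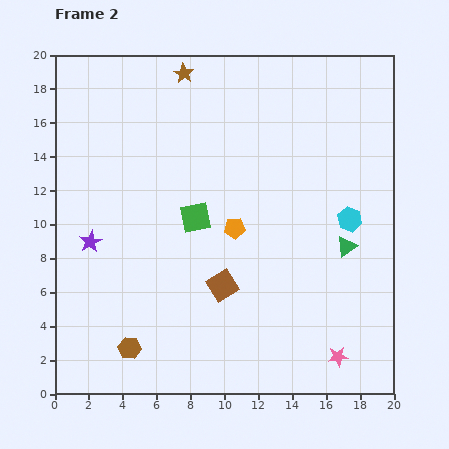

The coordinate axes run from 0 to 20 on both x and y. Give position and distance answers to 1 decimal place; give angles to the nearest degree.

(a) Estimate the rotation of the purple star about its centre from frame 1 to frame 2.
26° clockwise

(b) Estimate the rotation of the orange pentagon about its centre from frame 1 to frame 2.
29° clockwise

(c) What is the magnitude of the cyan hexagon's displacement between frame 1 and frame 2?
1.2

The cyan hexagon moved from (18.4, 10.9) to (17.4, 10.3), a distance of √(1.0² + 0.6²) ≈ 1.2.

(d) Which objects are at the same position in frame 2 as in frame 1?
the brown square, the brown star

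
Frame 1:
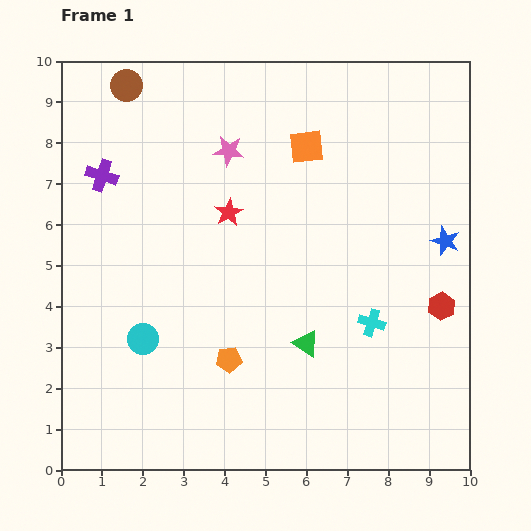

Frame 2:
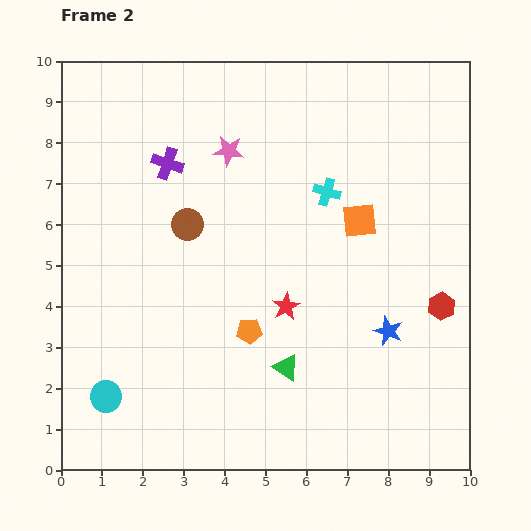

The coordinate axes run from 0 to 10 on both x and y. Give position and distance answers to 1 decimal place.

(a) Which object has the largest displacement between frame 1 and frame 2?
the brown circle

(moved 3.7; next 3.4)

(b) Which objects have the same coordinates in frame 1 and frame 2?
the pink star, the red hexagon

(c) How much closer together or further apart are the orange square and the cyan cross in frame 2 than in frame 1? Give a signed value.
-3.5

Distance in frame 1: 4.6. Distance in frame 2: 1.1.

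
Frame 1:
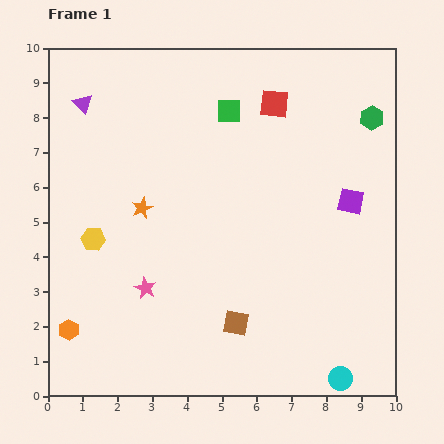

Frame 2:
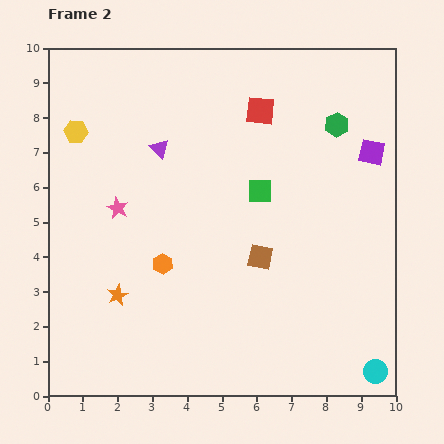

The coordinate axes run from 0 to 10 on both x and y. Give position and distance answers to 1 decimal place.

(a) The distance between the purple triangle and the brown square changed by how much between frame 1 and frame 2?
-3.5

Distance in frame 1: 7.7. Distance in frame 2: 4.2.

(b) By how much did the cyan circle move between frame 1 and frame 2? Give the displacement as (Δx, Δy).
(1.0, 0.2)

The cyan circle was at (8.4, 0.5) in frame 1 and (9.4, 0.7) in frame 2.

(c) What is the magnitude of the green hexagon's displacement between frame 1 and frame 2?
1.0

The green hexagon moved from (9.3, 8.0) to (8.3, 7.8), a distance of √(1.0² + 0.2²) ≈ 1.0.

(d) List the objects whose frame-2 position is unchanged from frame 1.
none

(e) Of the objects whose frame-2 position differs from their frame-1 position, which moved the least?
the red square

(moved 0.4)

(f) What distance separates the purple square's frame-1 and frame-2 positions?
1.5

The purple square moved from (8.7, 5.6) to (9.3, 7.0), a distance of √(0.6² + 1.4²) ≈ 1.5.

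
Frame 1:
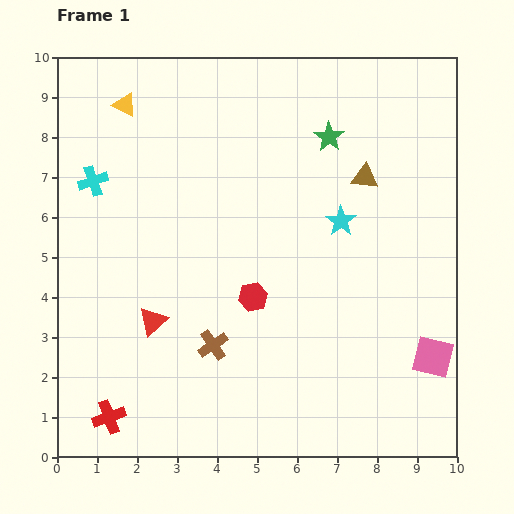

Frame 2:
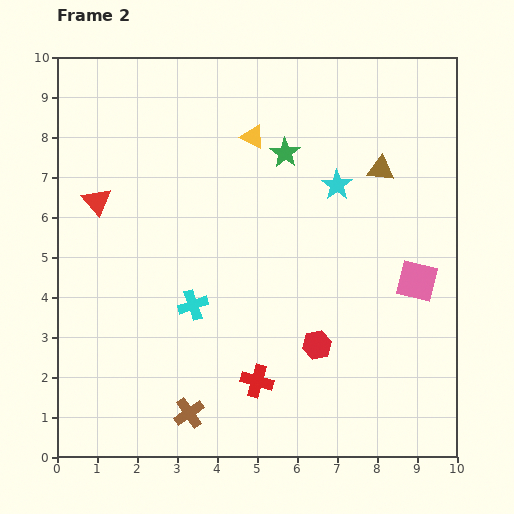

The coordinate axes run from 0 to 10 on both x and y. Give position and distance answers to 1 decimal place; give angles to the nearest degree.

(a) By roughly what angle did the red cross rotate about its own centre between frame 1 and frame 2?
36° clockwise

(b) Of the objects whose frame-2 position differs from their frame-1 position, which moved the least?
the brown triangle

(moved 0.4)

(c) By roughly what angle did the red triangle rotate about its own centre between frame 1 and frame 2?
28° counter-clockwise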